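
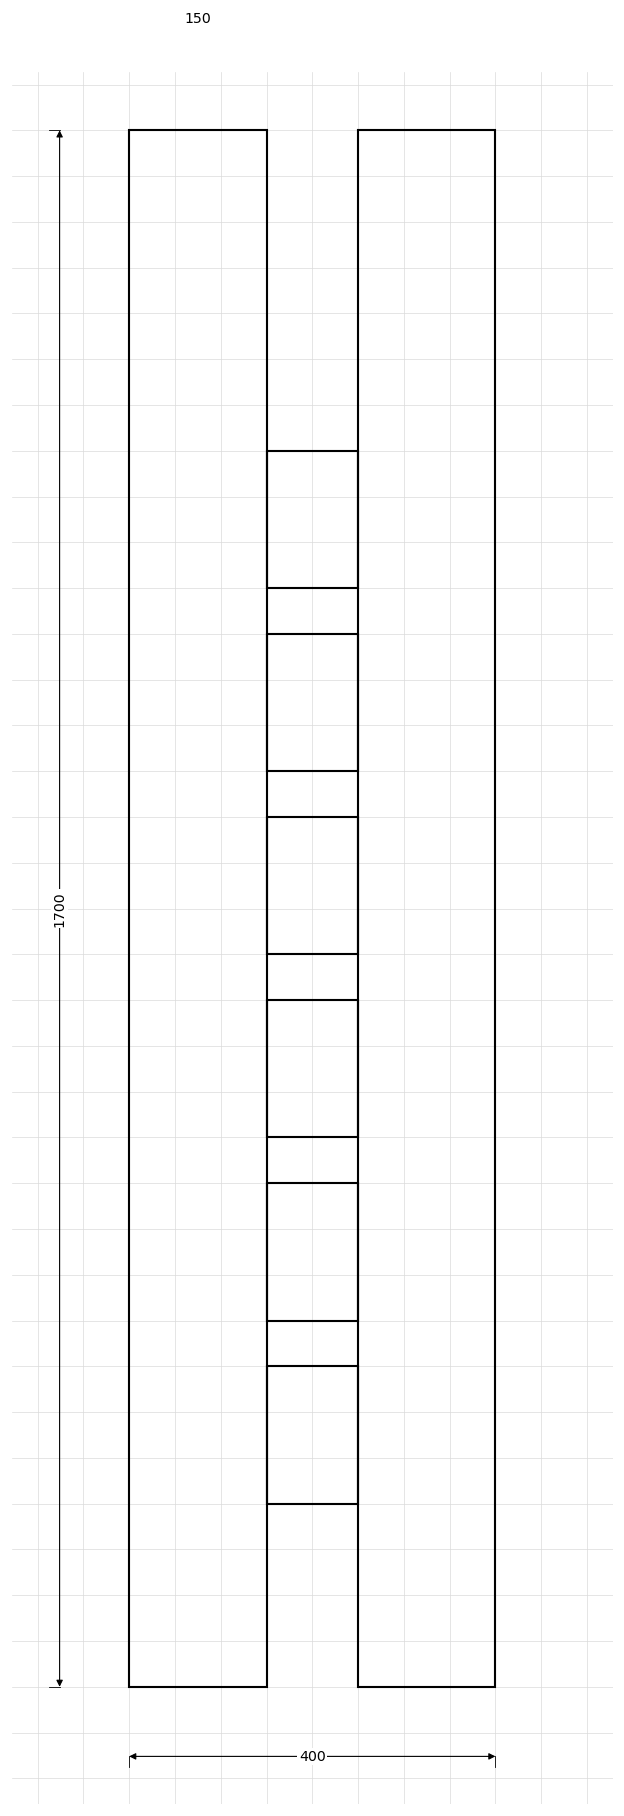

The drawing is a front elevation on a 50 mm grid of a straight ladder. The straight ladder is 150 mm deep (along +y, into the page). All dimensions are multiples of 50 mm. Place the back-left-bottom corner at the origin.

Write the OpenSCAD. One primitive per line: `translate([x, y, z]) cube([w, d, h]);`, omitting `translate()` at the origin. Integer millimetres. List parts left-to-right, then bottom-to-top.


cube([150, 150, 1700]);
translate([150, 0, 200]) cube([100, 150, 150]);
translate([150, 0, 400]) cube([100, 150, 150]);
translate([150, 0, 600]) cube([100, 150, 150]);
translate([150, 0, 800]) cube([100, 150, 150]);
translate([150, 0, 1000]) cube([100, 150, 150]);
translate([150, 0, 1200]) cube([100, 150, 150]);
translate([250, 0, 0]) cube([150, 150, 1700]);


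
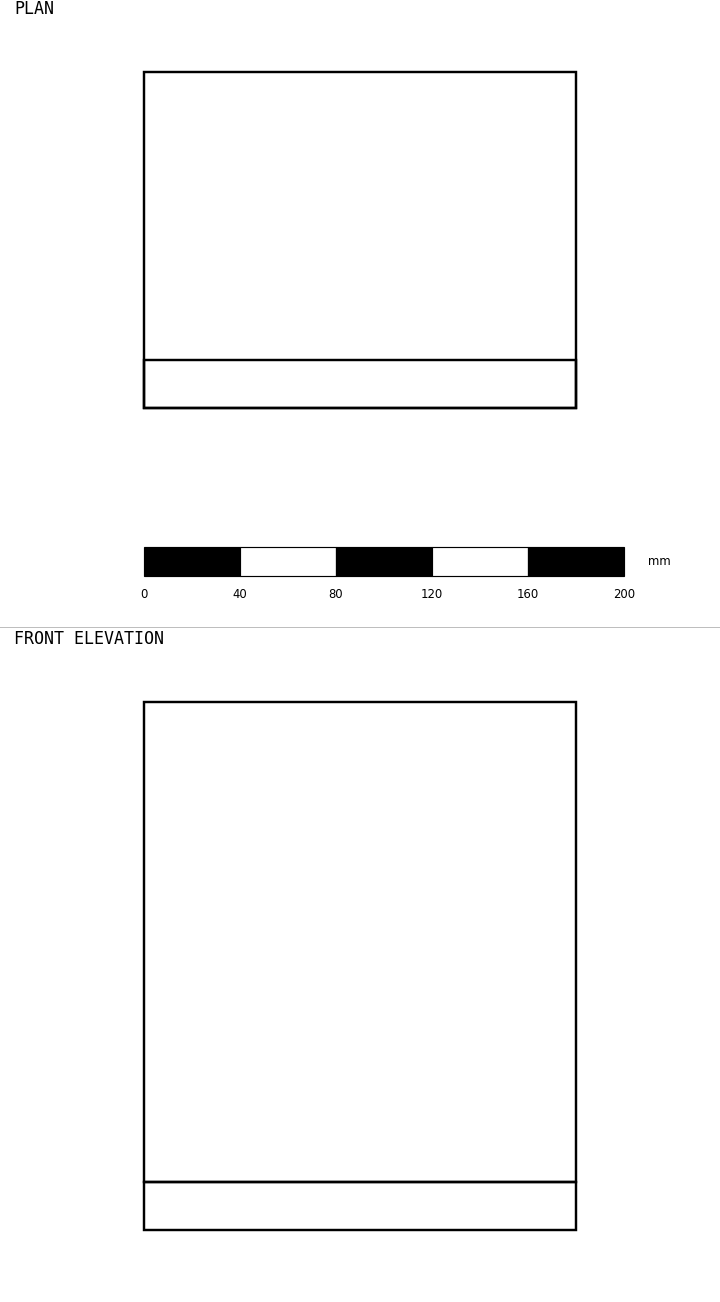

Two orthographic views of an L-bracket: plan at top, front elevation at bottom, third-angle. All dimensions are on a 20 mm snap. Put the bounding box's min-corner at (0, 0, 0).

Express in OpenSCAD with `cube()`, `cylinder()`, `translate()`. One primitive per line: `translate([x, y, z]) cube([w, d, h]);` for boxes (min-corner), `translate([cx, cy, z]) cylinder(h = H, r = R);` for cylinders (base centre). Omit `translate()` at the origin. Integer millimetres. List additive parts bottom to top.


cube([180, 140, 20]);
translate([0, 0, 20]) cube([180, 20, 200]);


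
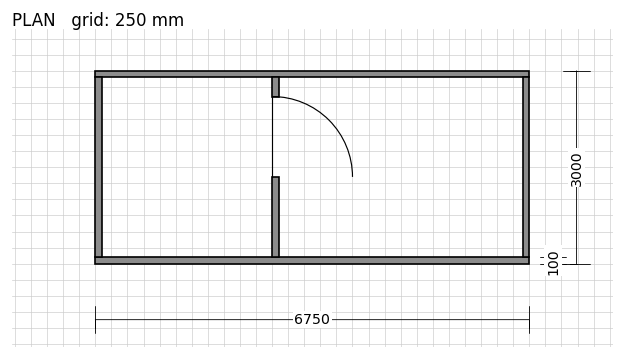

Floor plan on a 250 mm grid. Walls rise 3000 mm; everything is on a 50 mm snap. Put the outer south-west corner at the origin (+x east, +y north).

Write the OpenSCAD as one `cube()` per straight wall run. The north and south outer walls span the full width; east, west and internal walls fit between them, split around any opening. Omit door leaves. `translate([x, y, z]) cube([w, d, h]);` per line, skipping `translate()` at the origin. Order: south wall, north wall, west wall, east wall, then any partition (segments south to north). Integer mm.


cube([6750, 100, 3000]);
translate([0, 2900, 0]) cube([6750, 100, 3000]);
translate([0, 100, 0]) cube([100, 2800, 3000]);
translate([6650, 100, 0]) cube([100, 2800, 3000]);
translate([2750, 100, 0]) cube([100, 1250, 3000]);
translate([2750, 2600, 0]) cube([100, 300, 3000]);


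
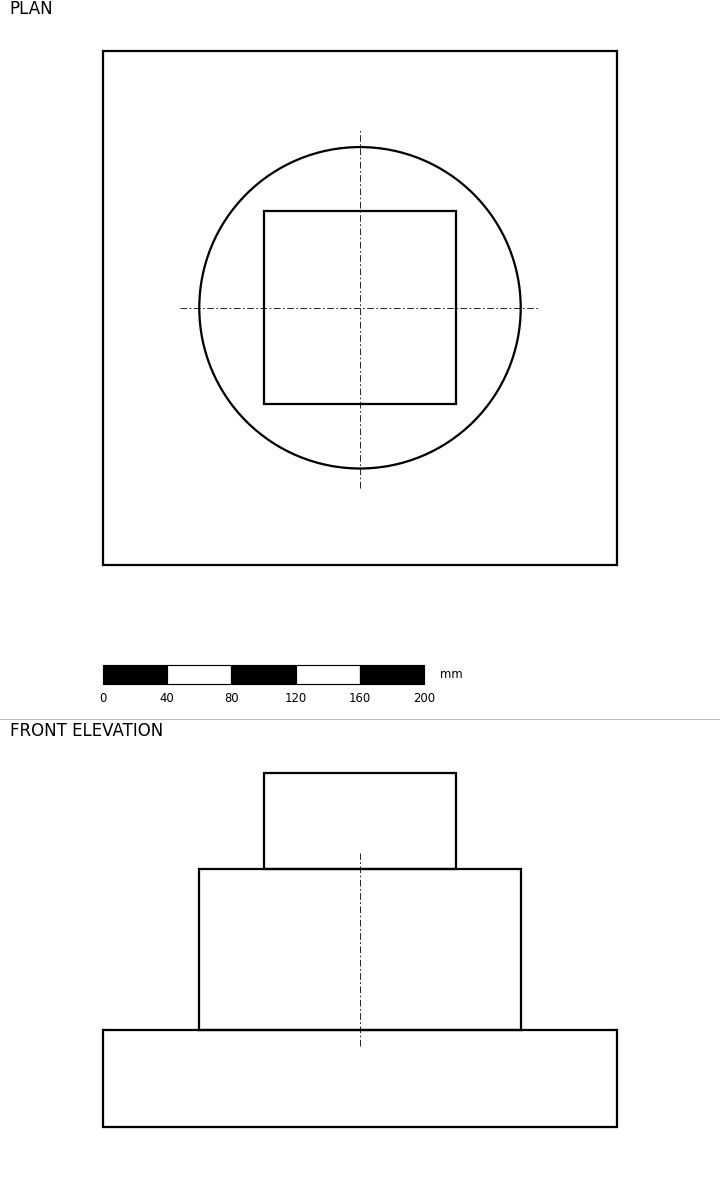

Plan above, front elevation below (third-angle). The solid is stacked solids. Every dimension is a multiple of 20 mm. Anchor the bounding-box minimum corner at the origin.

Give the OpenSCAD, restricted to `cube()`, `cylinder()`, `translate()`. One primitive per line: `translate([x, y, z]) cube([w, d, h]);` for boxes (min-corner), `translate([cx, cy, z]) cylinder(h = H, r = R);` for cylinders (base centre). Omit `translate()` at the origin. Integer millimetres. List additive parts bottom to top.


cube([320, 320, 60]);
translate([160, 160, 60]) cylinder(h = 100, r = 100);
translate([100, 100, 160]) cube([120, 120, 60]);


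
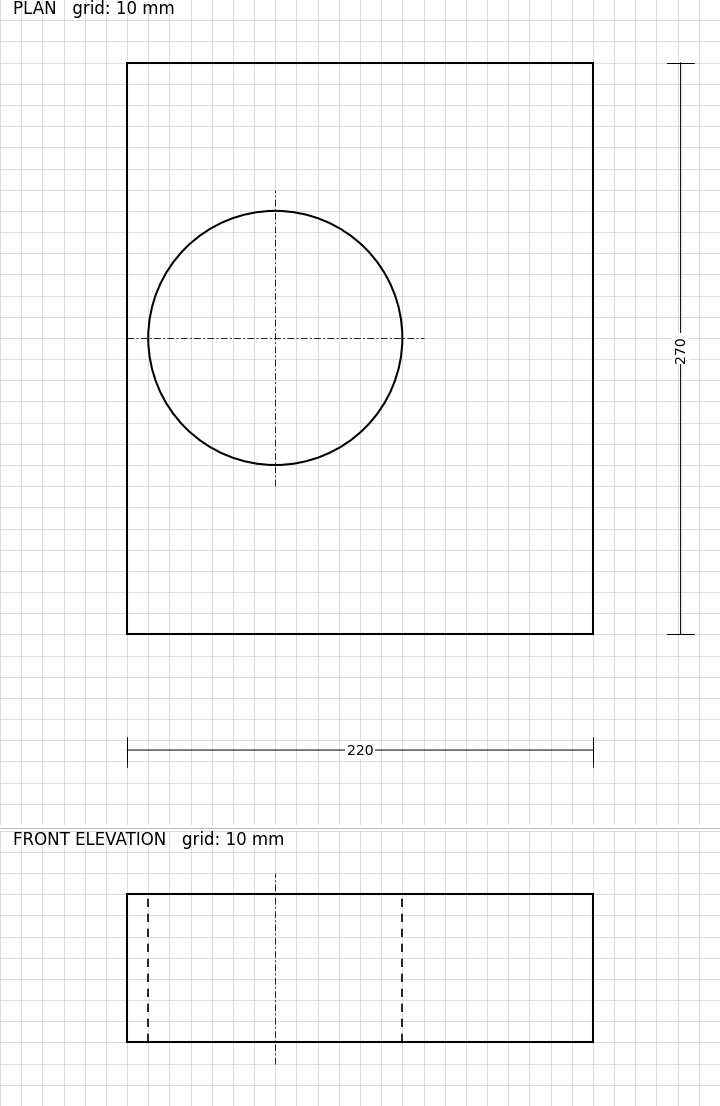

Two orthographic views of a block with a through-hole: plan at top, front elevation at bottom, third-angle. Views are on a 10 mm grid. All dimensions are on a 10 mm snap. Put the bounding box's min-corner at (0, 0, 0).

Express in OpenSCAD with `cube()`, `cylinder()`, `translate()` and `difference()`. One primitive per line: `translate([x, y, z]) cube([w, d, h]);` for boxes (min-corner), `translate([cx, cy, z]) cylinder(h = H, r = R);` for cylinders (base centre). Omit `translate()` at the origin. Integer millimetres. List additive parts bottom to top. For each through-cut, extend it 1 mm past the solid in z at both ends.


difference() {
  cube([220, 270, 70]);
  translate([70, 140, -1]) cylinder(h = 72, r = 60);
}


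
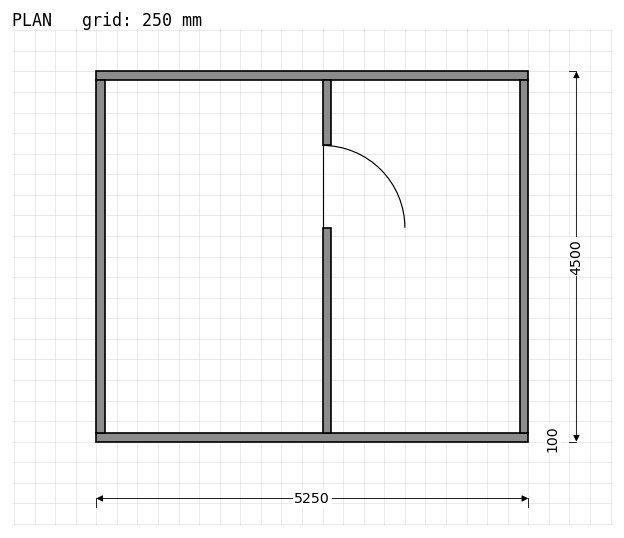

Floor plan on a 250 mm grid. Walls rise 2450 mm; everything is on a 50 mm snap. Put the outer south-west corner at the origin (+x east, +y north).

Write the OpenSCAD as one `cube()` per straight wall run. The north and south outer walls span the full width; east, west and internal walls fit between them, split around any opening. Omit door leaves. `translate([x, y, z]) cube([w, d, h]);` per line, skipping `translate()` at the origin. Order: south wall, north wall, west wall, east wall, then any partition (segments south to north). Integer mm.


cube([5250, 100, 2450]);
translate([0, 4400, 0]) cube([5250, 100, 2450]);
translate([0, 100, 0]) cube([100, 4300, 2450]);
translate([5150, 100, 0]) cube([100, 4300, 2450]);
translate([2750, 100, 0]) cube([100, 2500, 2450]);
translate([2750, 3600, 0]) cube([100, 800, 2450]);


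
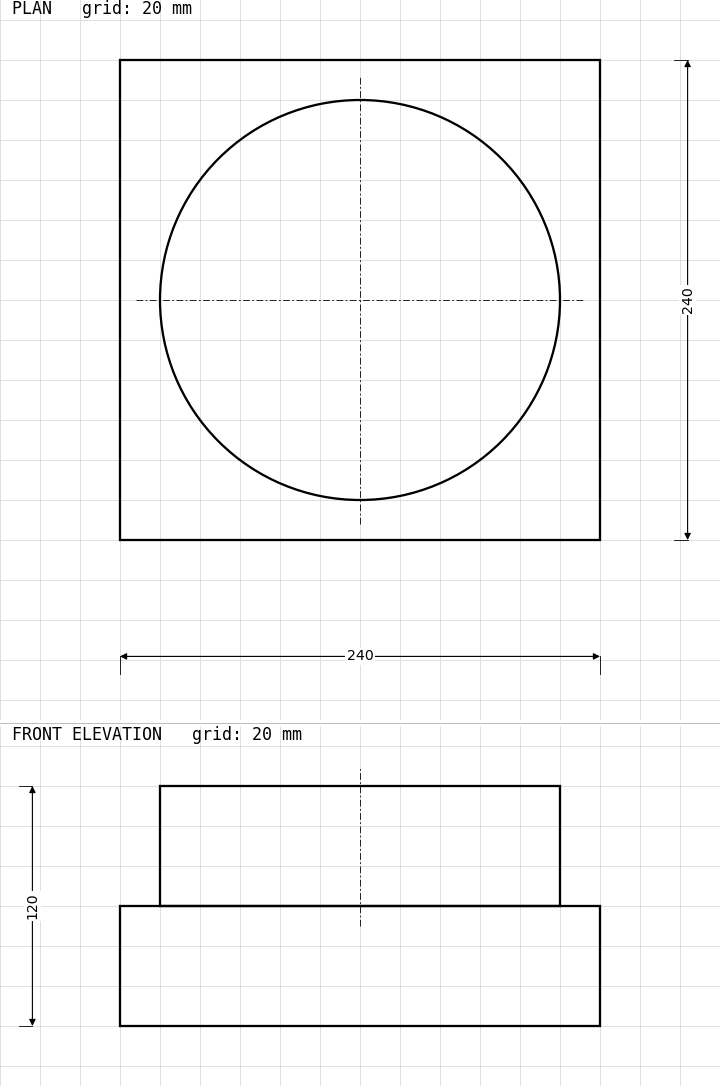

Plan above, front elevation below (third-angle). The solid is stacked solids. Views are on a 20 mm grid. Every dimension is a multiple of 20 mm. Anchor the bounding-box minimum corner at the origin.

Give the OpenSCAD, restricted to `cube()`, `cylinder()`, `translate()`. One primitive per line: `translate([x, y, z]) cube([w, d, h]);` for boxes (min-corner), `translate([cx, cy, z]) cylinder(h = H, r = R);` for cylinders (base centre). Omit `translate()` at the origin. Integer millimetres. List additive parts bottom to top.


cube([240, 240, 60]);
translate([120, 120, 60]) cylinder(h = 60, r = 100);


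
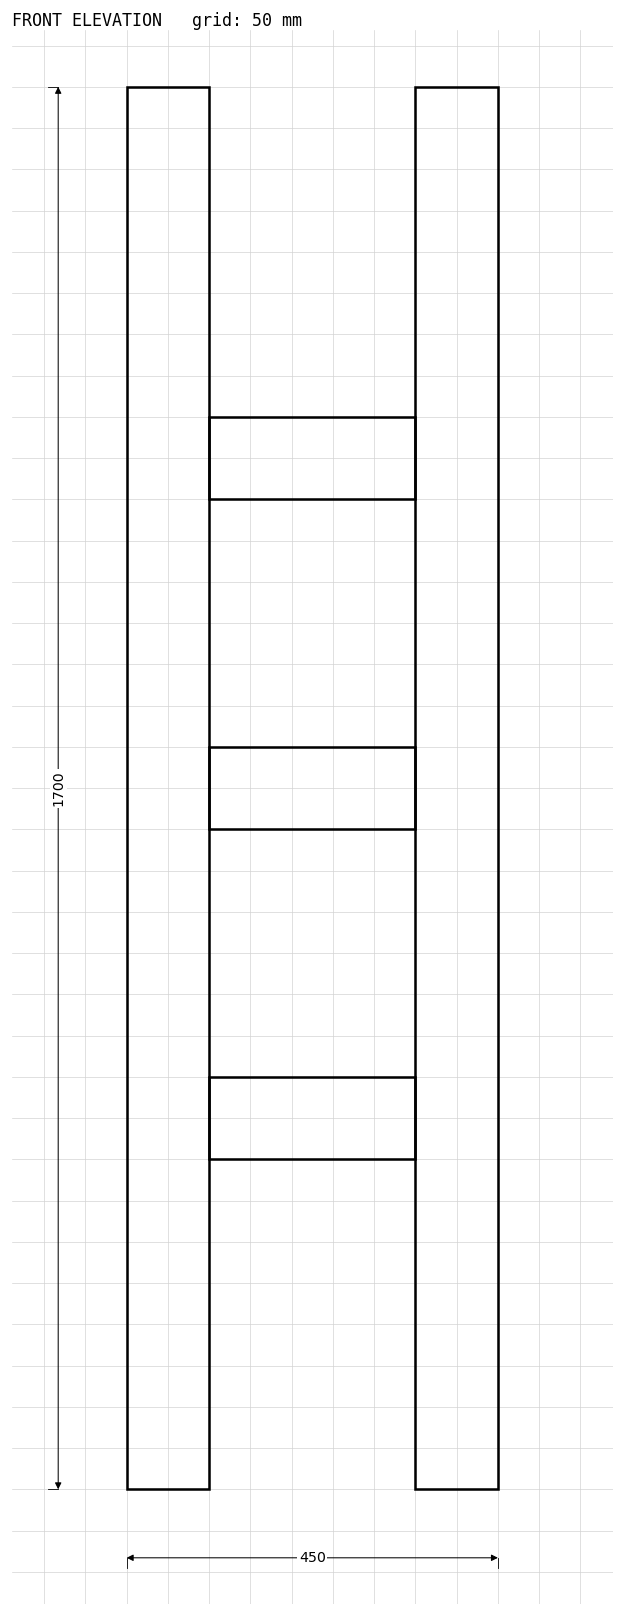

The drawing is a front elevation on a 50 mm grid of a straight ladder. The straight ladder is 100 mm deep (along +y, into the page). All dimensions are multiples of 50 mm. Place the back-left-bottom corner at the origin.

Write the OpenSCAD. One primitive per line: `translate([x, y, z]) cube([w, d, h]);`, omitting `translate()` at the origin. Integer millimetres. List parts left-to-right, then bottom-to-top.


cube([100, 100, 1700]);
translate([100, 0, 400]) cube([250, 100, 100]);
translate([100, 0, 800]) cube([250, 100, 100]);
translate([100, 0, 1200]) cube([250, 100, 100]);
translate([350, 0, 0]) cube([100, 100, 1700]);


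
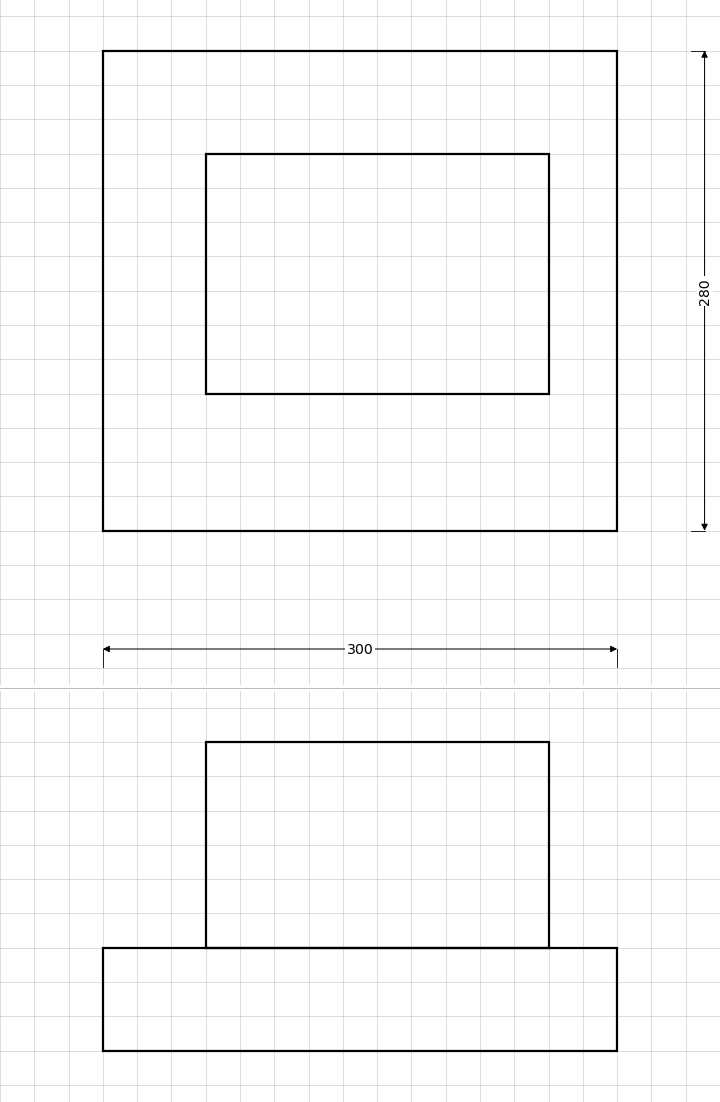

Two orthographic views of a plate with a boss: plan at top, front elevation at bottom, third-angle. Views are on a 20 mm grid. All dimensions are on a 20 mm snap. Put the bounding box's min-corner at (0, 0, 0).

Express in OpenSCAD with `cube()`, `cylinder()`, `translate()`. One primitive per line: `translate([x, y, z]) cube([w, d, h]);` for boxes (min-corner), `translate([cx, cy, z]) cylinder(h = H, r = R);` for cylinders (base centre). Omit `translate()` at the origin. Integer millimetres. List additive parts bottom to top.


cube([300, 280, 60]);
translate([60, 80, 60]) cube([200, 140, 120]);


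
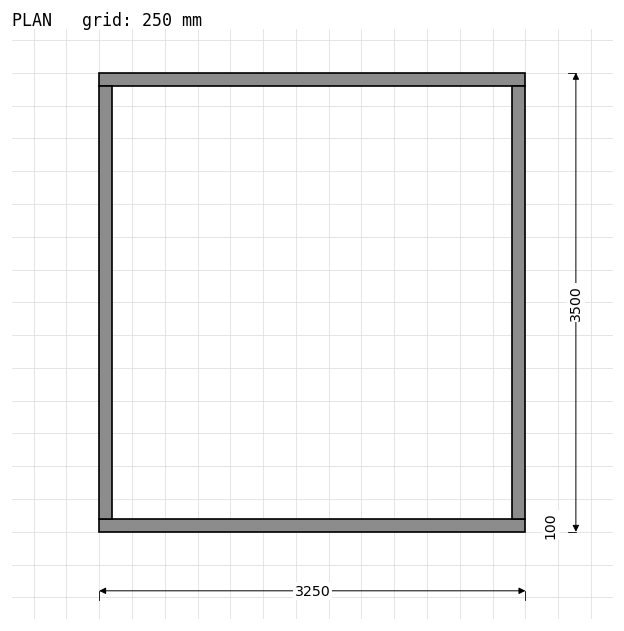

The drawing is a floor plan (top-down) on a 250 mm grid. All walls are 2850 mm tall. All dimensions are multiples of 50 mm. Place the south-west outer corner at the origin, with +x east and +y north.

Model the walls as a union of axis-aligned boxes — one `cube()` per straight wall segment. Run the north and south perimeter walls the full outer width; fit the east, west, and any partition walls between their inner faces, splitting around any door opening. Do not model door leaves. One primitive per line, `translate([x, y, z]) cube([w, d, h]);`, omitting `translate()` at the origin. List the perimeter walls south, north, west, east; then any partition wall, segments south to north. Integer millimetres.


cube([3250, 100, 2850]);
translate([0, 3400, 0]) cube([3250, 100, 2850]);
translate([0, 100, 0]) cube([100, 3300, 2850]);
translate([3150, 100, 0]) cube([100, 3300, 2850]);


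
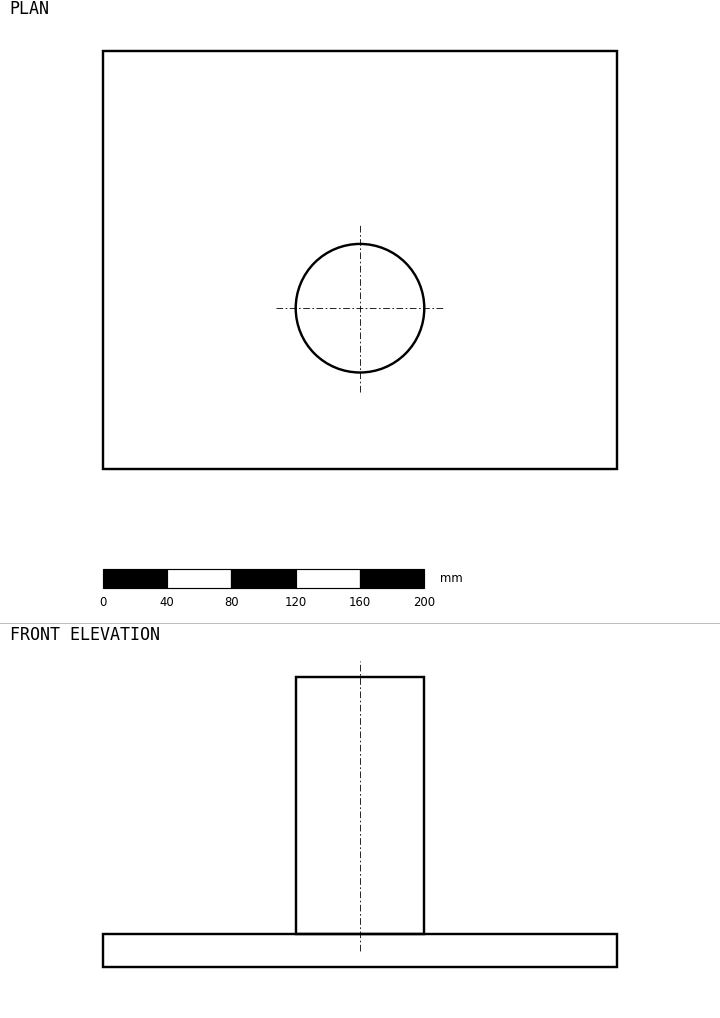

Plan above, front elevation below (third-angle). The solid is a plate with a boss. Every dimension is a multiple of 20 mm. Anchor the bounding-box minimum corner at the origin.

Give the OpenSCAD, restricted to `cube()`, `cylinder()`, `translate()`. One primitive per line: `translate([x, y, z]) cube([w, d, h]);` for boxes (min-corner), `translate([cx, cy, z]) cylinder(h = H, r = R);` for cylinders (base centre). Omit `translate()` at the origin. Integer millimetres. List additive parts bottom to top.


cube([320, 260, 20]);
translate([160, 100, 20]) cylinder(h = 160, r = 40);


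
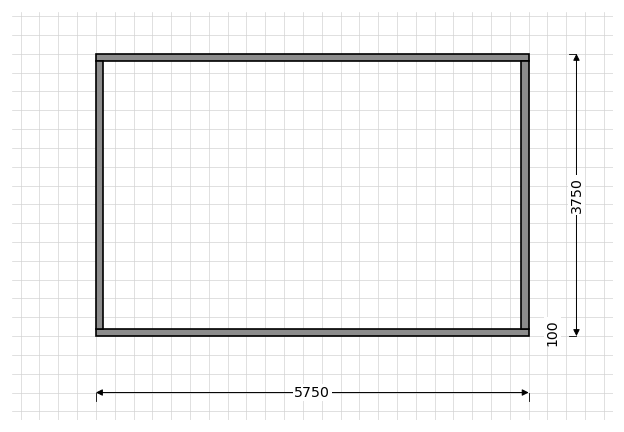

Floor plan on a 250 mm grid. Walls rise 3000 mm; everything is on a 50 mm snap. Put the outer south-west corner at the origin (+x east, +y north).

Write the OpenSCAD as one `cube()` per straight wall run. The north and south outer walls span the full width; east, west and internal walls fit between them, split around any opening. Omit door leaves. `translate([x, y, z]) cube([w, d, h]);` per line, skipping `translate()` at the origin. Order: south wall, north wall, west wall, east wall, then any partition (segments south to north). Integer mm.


cube([5750, 100, 3000]);
translate([0, 3650, 0]) cube([5750, 100, 3000]);
translate([0, 100, 0]) cube([100, 3550, 3000]);
translate([5650, 100, 0]) cube([100, 3550, 3000]);


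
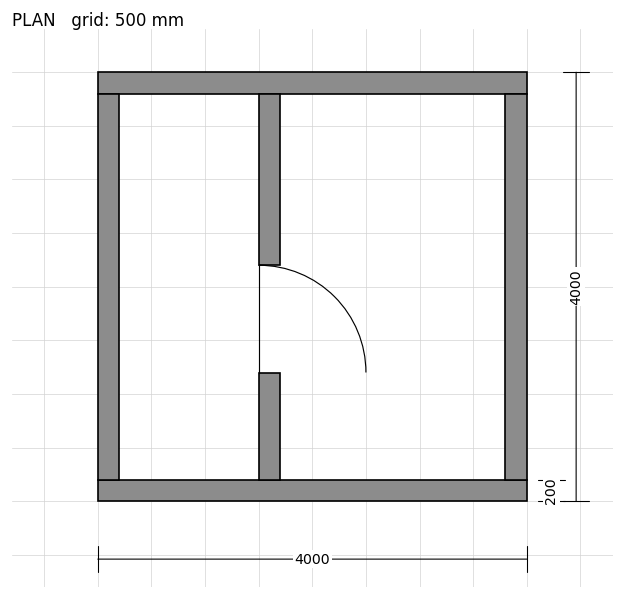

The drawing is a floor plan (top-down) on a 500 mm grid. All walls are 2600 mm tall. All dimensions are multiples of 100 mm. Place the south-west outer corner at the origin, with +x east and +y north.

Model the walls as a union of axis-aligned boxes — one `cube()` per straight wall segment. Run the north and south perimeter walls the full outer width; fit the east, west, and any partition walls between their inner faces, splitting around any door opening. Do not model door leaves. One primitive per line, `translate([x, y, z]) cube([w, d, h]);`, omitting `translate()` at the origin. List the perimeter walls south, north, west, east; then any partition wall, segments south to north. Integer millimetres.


cube([4000, 200, 2600]);
translate([0, 3800, 0]) cube([4000, 200, 2600]);
translate([0, 200, 0]) cube([200, 3600, 2600]);
translate([3800, 200, 0]) cube([200, 3600, 2600]);
translate([1500, 200, 0]) cube([200, 1000, 2600]);
translate([1500, 2200, 0]) cube([200, 1600, 2600]);


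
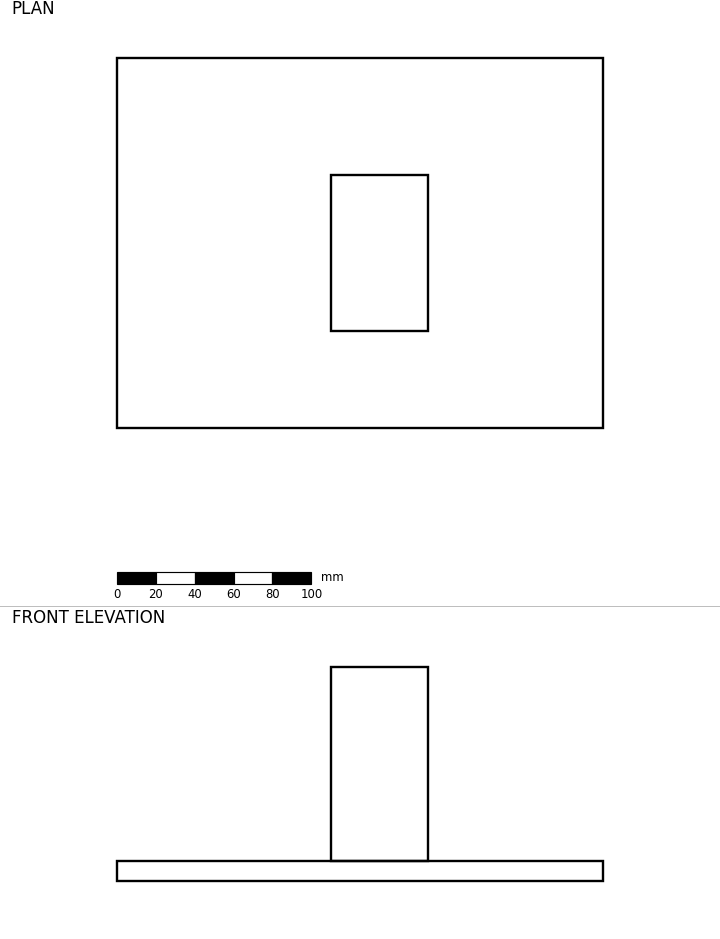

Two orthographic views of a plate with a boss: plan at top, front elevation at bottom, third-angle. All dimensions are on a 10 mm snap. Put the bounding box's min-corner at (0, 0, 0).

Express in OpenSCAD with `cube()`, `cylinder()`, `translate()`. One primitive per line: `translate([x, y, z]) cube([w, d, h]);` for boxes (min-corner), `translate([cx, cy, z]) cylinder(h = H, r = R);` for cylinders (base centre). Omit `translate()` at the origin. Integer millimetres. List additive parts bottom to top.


cube([250, 190, 10]);
translate([110, 50, 10]) cube([50, 80, 100]);


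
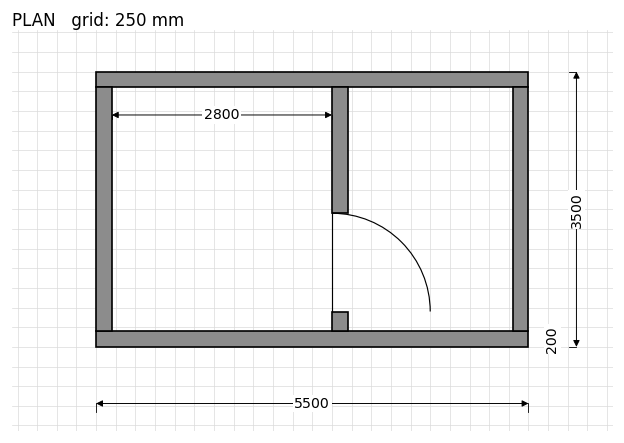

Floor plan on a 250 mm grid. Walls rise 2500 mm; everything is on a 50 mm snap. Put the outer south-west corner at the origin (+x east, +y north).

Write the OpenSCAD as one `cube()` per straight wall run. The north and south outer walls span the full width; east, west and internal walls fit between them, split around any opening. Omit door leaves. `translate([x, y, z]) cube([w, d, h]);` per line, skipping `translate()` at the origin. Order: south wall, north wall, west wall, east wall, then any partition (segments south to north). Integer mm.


cube([5500, 200, 2500]);
translate([0, 3300, 0]) cube([5500, 200, 2500]);
translate([0, 200, 0]) cube([200, 3100, 2500]);
translate([5300, 200, 0]) cube([200, 3100, 2500]);
translate([3000, 200, 0]) cube([200, 250, 2500]);
translate([3000, 1700, 0]) cube([200, 1600, 2500]);


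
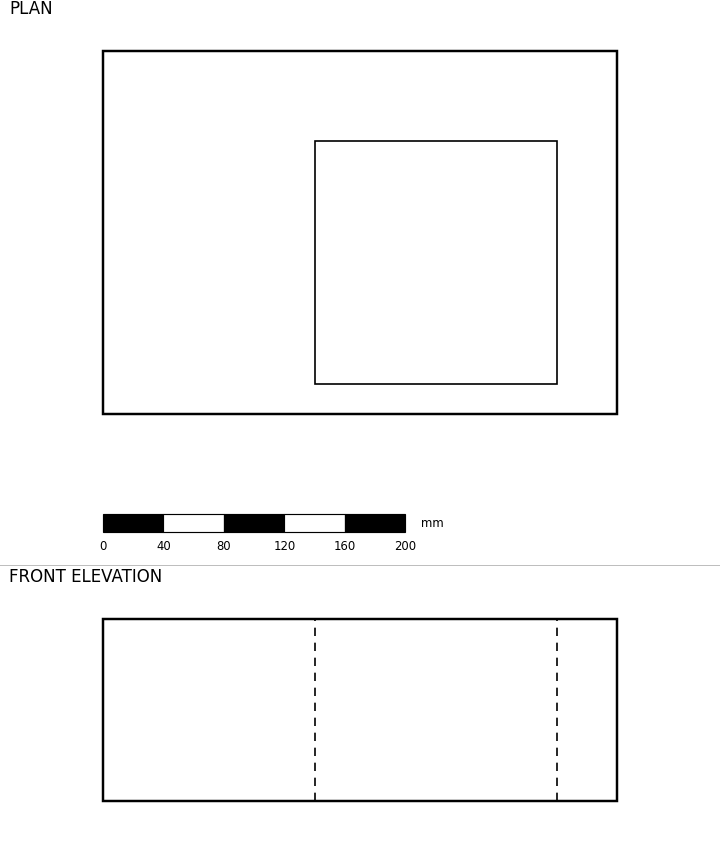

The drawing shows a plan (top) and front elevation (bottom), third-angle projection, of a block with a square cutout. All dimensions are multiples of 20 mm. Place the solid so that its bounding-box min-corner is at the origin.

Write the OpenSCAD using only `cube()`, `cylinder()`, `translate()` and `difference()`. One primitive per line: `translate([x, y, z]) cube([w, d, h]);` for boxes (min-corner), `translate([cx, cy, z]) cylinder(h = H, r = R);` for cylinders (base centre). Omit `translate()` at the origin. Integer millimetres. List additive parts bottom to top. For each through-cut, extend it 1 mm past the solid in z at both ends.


difference() {
  cube([340, 240, 120]);
  translate([140, 20, -1]) cube([160, 160, 122]);
}


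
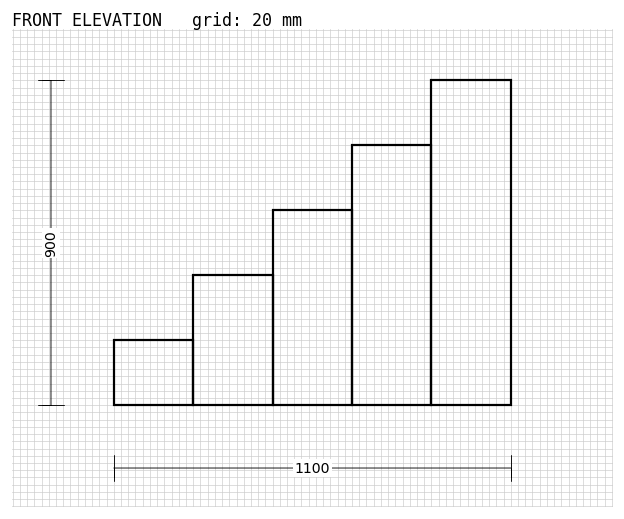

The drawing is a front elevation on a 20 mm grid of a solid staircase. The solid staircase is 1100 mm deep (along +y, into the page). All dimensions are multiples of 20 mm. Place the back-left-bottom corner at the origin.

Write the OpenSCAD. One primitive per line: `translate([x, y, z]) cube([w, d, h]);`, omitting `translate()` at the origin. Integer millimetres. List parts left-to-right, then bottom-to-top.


cube([220, 1100, 180]);
translate([220, 0, 0]) cube([220, 1100, 360]);
translate([440, 0, 0]) cube([220, 1100, 540]);
translate([660, 0, 0]) cube([220, 1100, 720]);
translate([880, 0, 0]) cube([220, 1100, 900]);


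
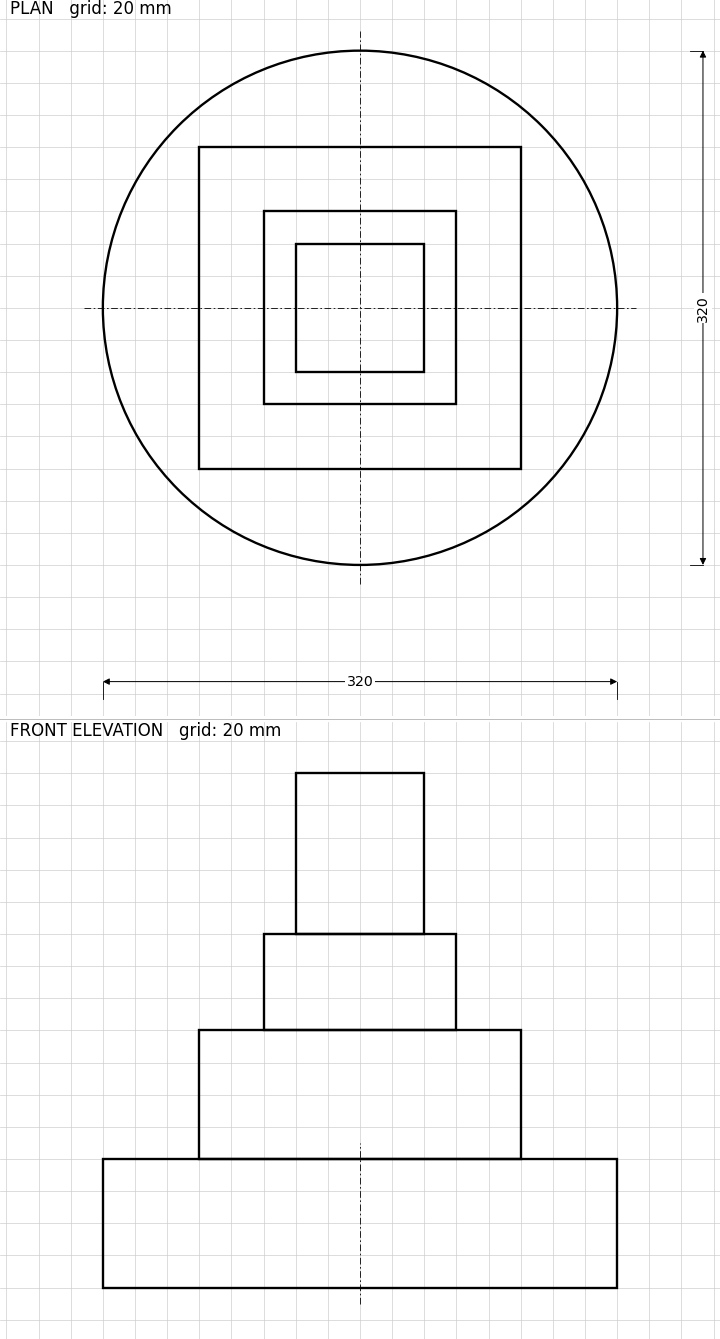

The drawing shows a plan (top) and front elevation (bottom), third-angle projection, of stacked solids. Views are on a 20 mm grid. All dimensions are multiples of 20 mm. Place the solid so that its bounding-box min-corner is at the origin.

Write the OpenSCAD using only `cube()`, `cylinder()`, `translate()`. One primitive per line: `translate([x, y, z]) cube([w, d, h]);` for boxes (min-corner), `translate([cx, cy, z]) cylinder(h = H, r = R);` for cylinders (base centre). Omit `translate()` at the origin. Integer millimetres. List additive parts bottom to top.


translate([160, 160, 0]) cylinder(h = 80, r = 160);
translate([60, 60, 80]) cube([200, 200, 80]);
translate([100, 100, 160]) cube([120, 120, 60]);
translate([120, 120, 220]) cube([80, 80, 100]);


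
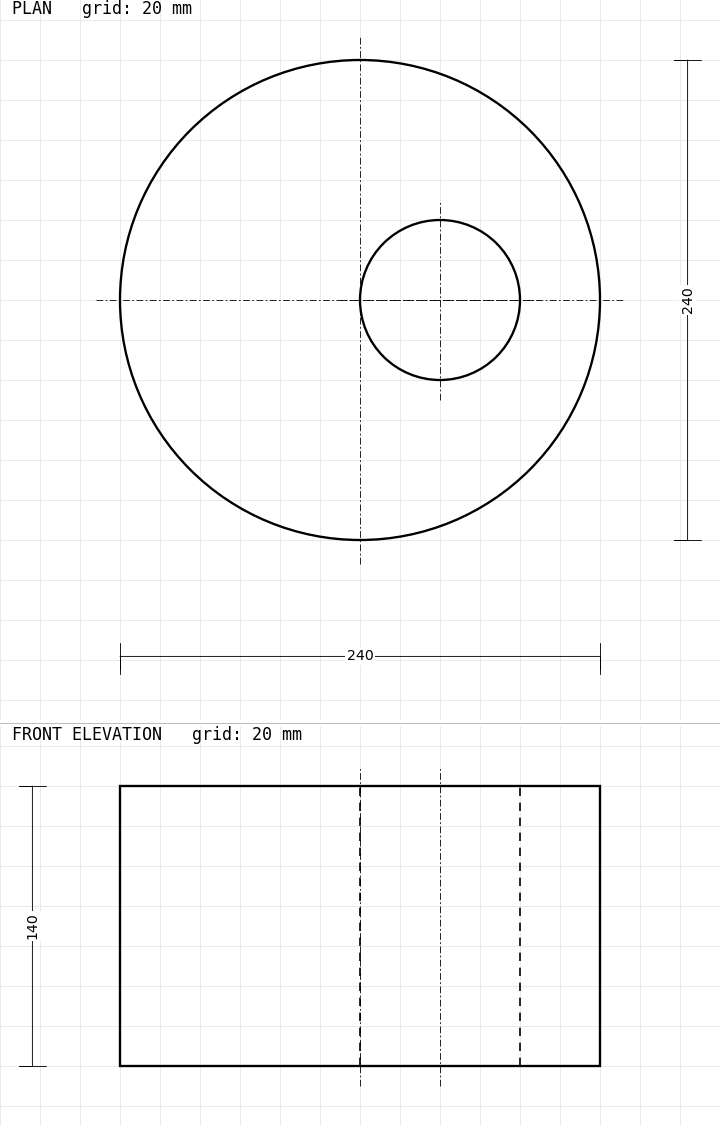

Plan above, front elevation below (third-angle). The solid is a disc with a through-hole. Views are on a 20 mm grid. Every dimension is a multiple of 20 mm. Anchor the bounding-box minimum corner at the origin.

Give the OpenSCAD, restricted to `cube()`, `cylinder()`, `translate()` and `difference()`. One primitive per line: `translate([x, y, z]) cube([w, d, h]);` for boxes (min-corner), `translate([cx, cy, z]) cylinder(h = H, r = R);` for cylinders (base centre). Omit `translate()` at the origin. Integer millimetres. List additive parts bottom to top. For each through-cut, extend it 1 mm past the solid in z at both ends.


difference() {
  translate([120, 120, 0]) cylinder(h = 140, r = 120);
  translate([160, 120, -1]) cylinder(h = 142, r = 40);
}


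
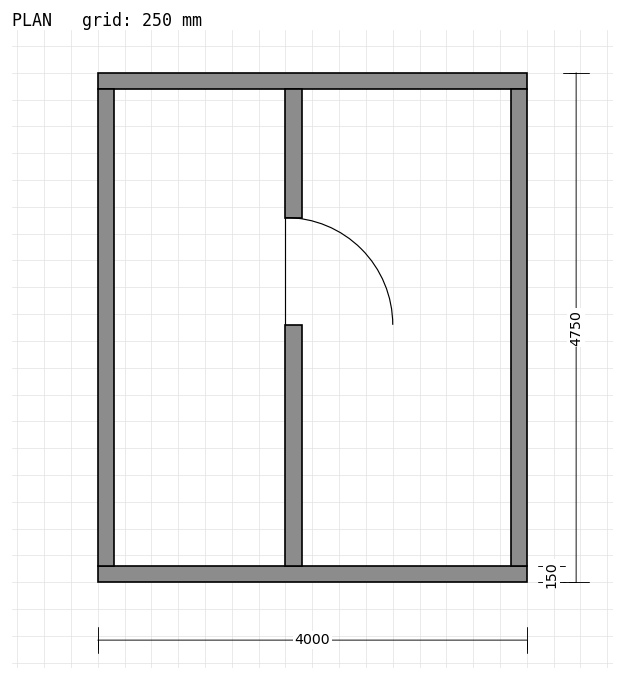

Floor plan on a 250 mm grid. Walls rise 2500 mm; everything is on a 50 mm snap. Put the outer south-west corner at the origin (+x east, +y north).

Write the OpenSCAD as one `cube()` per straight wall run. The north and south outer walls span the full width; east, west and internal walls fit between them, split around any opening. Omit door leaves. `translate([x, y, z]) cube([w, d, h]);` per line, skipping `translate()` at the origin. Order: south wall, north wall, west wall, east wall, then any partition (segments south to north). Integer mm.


cube([4000, 150, 2500]);
translate([0, 4600, 0]) cube([4000, 150, 2500]);
translate([0, 150, 0]) cube([150, 4450, 2500]);
translate([3850, 150, 0]) cube([150, 4450, 2500]);
translate([1750, 150, 0]) cube([150, 2250, 2500]);
translate([1750, 3400, 0]) cube([150, 1200, 2500]);


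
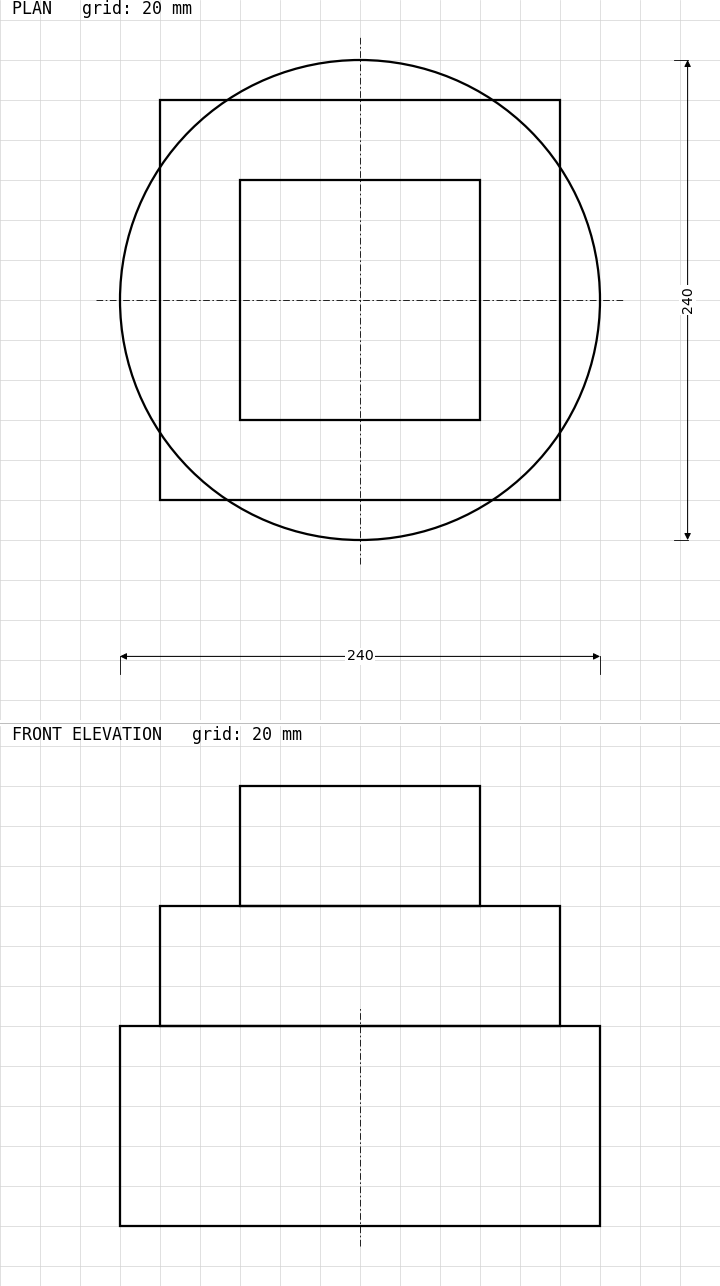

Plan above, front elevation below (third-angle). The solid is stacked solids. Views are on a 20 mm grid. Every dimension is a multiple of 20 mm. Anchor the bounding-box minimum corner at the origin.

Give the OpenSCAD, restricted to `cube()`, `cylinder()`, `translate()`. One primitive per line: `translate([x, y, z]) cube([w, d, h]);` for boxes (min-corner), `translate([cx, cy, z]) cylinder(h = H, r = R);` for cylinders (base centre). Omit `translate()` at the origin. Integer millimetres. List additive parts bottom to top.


translate([120, 120, 0]) cylinder(h = 100, r = 120);
translate([20, 20, 100]) cube([200, 200, 60]);
translate([60, 60, 160]) cube([120, 120, 60]);


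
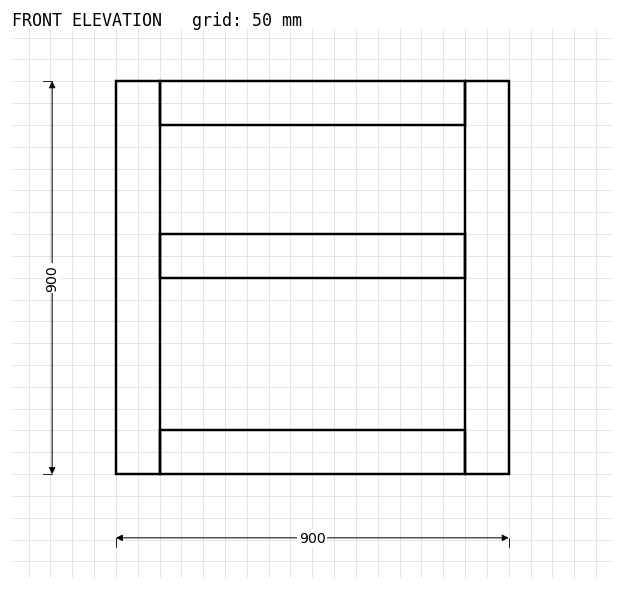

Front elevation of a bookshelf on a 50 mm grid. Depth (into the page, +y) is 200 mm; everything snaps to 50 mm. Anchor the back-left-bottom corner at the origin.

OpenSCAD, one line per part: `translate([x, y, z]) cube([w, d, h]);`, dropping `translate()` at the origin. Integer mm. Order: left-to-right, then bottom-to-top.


cube([100, 200, 900]);
translate([100, 0, 0]) cube([700, 200, 100]);
translate([100, 0, 450]) cube([700, 200, 100]);
translate([100, 0, 800]) cube([700, 200, 100]);
translate([800, 0, 0]) cube([100, 200, 900]);


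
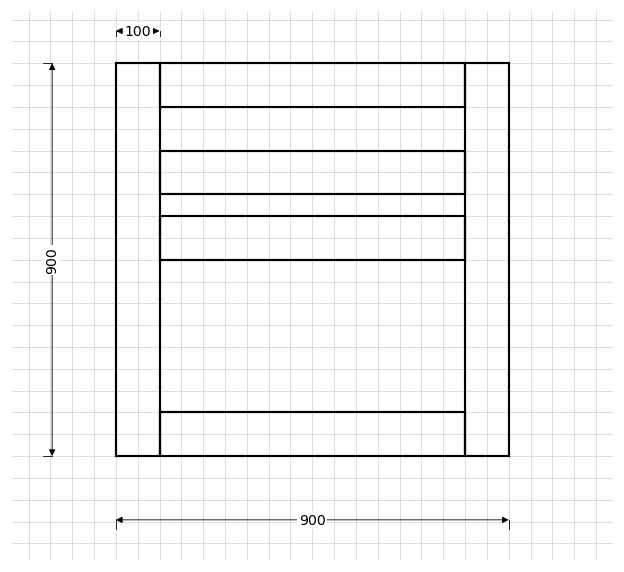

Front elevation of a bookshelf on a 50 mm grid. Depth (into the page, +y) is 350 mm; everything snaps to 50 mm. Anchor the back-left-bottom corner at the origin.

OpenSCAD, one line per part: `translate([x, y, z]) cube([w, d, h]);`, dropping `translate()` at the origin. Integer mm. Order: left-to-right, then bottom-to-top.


cube([100, 350, 900]);
translate([100, 0, 0]) cube([700, 350, 100]);
translate([100, 0, 450]) cube([700, 350, 100]);
translate([100, 0, 600]) cube([700, 350, 100]);
translate([100, 0, 800]) cube([700, 350, 100]);
translate([800, 0, 0]) cube([100, 350, 900]);


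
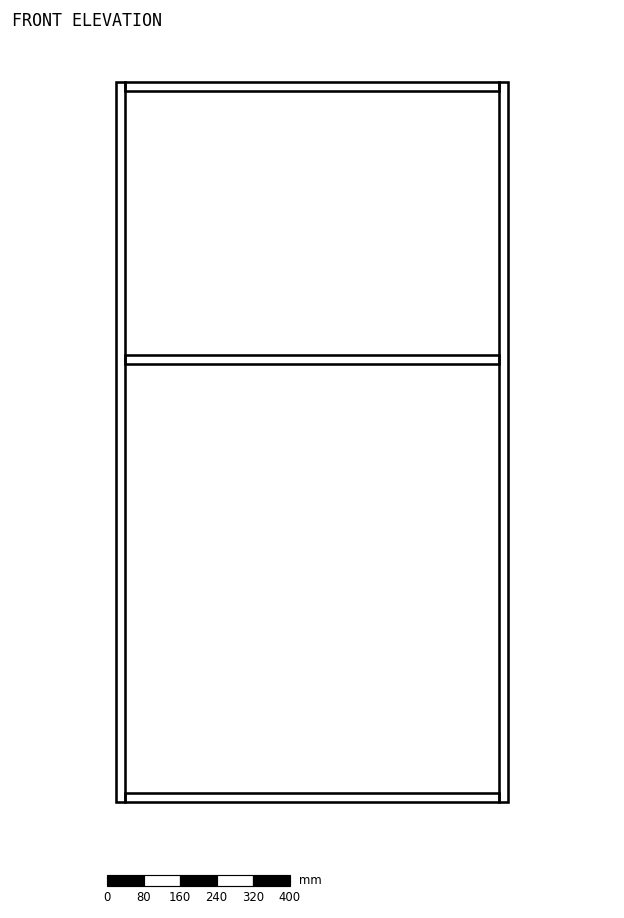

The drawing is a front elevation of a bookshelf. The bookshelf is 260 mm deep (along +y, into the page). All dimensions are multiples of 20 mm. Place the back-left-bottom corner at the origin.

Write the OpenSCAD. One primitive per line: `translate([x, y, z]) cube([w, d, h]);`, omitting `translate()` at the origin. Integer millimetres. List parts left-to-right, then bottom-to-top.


cube([20, 260, 1580]);
translate([20, 0, 0]) cube([820, 260, 20]);
translate([20, 0, 960]) cube([820, 260, 20]);
translate([20, 0, 1560]) cube([820, 260, 20]);
translate([840, 0, 0]) cube([20, 260, 1580]);


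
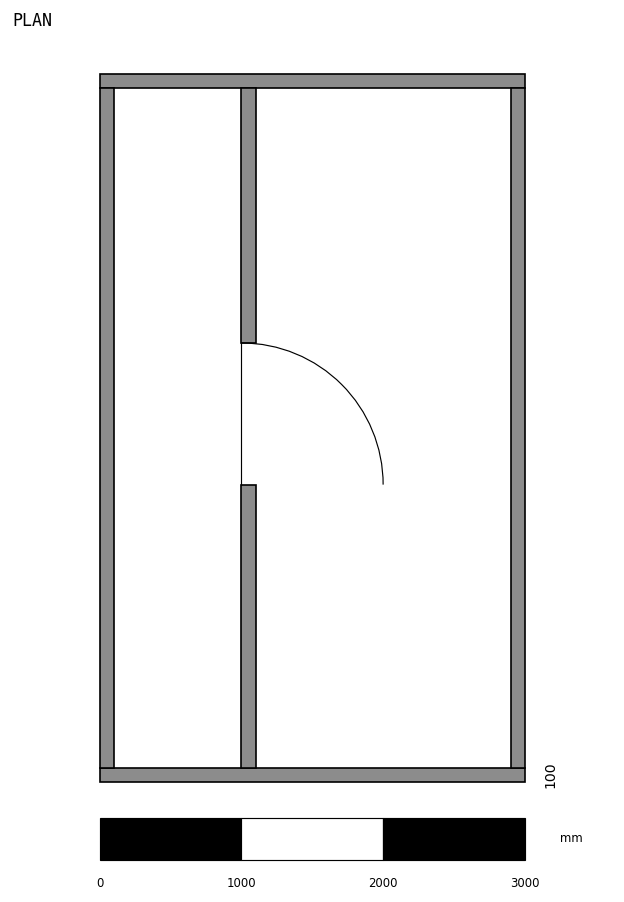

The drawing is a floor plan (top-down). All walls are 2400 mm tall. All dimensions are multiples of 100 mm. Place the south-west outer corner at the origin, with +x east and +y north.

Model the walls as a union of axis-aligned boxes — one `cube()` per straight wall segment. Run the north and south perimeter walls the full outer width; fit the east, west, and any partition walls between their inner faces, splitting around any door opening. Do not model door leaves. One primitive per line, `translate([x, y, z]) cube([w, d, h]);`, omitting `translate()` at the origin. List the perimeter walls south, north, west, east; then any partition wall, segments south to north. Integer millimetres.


cube([3000, 100, 2400]);
translate([0, 4900, 0]) cube([3000, 100, 2400]);
translate([0, 100, 0]) cube([100, 4800, 2400]);
translate([2900, 100, 0]) cube([100, 4800, 2400]);
translate([1000, 100, 0]) cube([100, 2000, 2400]);
translate([1000, 3100, 0]) cube([100, 1800, 2400]);


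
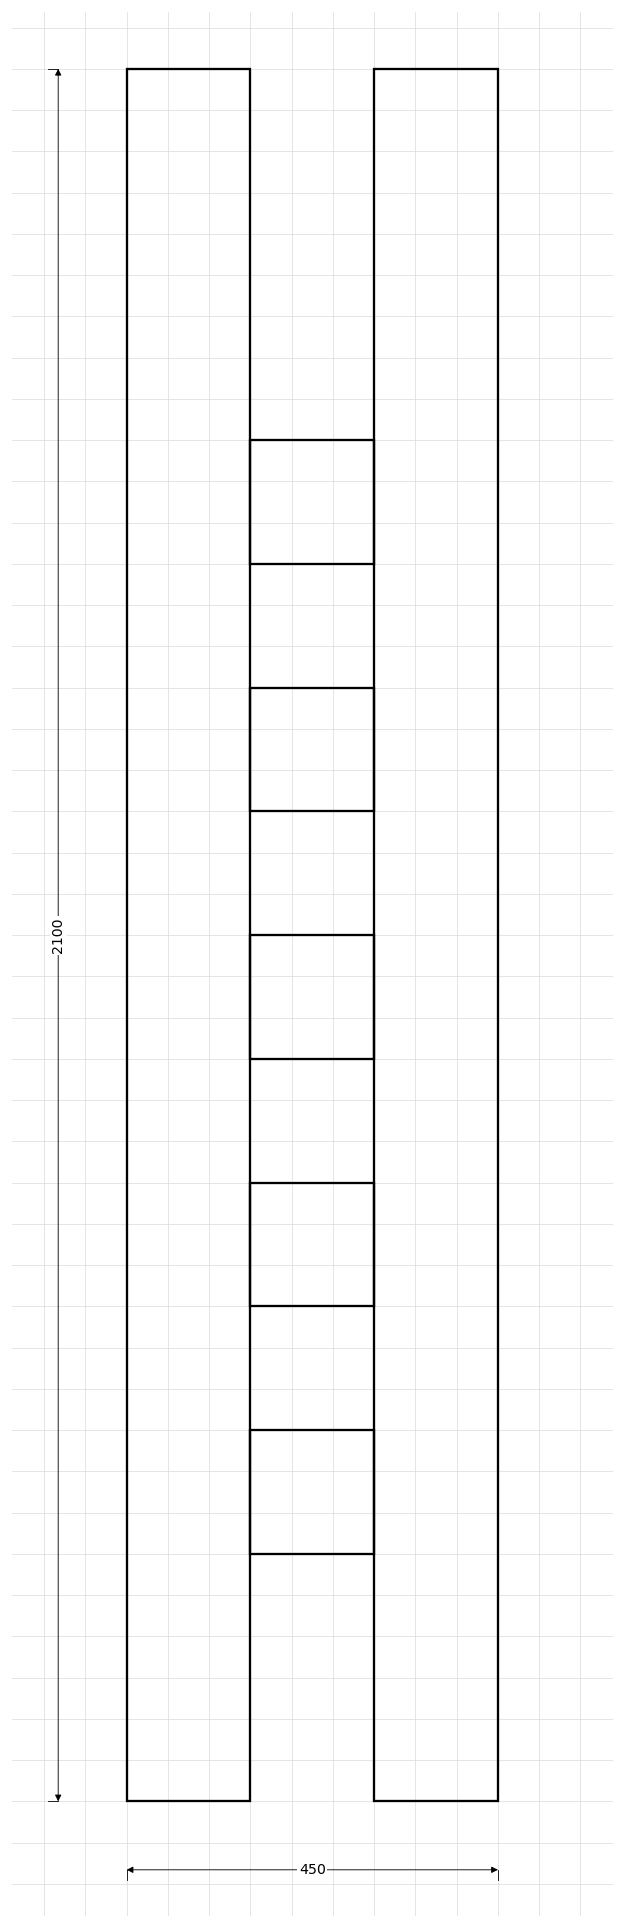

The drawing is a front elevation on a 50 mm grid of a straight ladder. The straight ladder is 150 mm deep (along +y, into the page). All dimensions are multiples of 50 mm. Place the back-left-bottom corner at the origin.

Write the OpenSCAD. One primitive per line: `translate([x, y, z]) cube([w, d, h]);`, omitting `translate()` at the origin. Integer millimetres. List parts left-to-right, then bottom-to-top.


cube([150, 150, 2100]);
translate([150, 0, 300]) cube([150, 150, 150]);
translate([150, 0, 600]) cube([150, 150, 150]);
translate([150, 0, 900]) cube([150, 150, 150]);
translate([150, 0, 1200]) cube([150, 150, 150]);
translate([150, 0, 1500]) cube([150, 150, 150]);
translate([300, 0, 0]) cube([150, 150, 2100]);


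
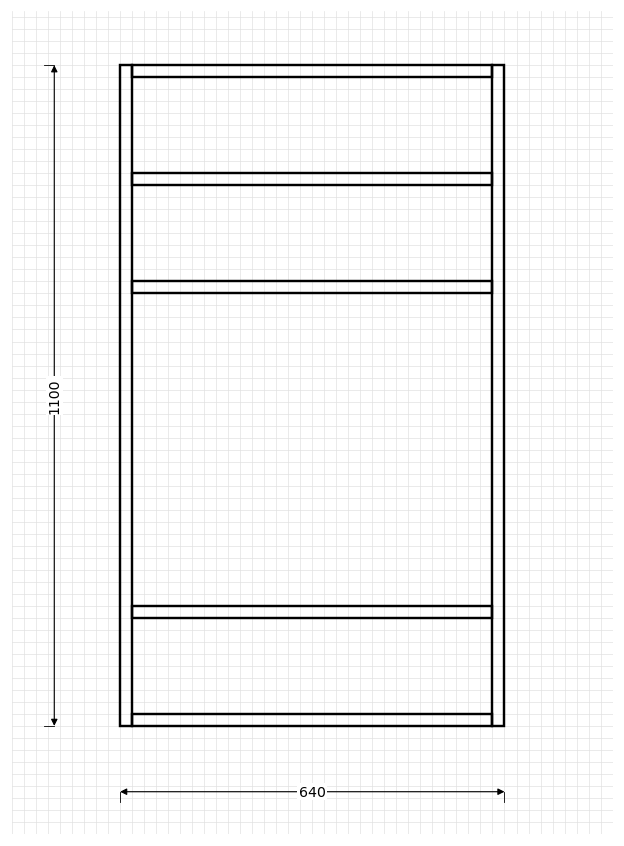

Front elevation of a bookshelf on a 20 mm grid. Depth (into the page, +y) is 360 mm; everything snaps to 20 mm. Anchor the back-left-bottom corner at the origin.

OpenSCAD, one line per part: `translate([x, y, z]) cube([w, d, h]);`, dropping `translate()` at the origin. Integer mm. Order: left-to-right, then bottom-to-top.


cube([20, 360, 1100]);
translate([20, 0, 0]) cube([600, 360, 20]);
translate([20, 0, 180]) cube([600, 360, 20]);
translate([20, 0, 720]) cube([600, 360, 20]);
translate([20, 0, 900]) cube([600, 360, 20]);
translate([20, 0, 1080]) cube([600, 360, 20]);
translate([620, 0, 0]) cube([20, 360, 1100]);


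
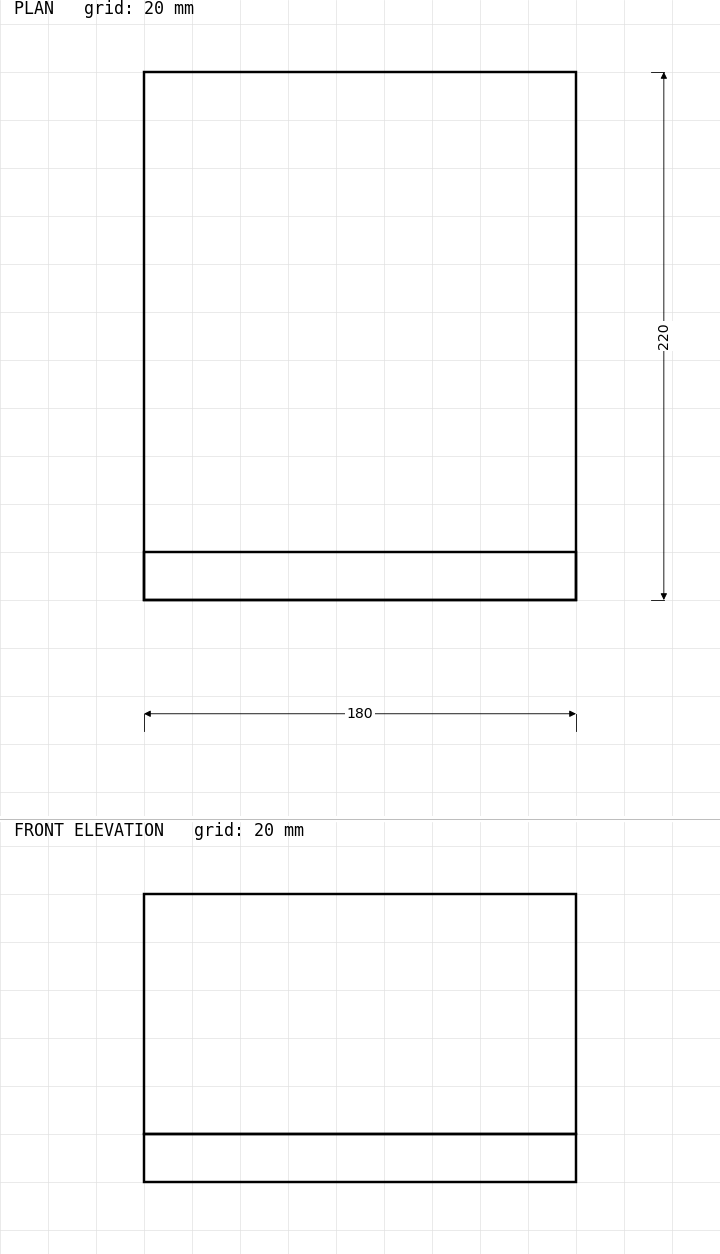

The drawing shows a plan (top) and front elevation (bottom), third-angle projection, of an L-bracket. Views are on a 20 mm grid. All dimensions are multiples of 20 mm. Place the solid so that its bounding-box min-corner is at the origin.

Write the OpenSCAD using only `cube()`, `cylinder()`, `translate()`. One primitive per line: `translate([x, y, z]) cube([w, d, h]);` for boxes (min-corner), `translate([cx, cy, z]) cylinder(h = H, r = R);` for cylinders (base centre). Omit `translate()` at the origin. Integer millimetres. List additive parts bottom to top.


cube([180, 220, 20]);
translate([0, 0, 20]) cube([180, 20, 100]);


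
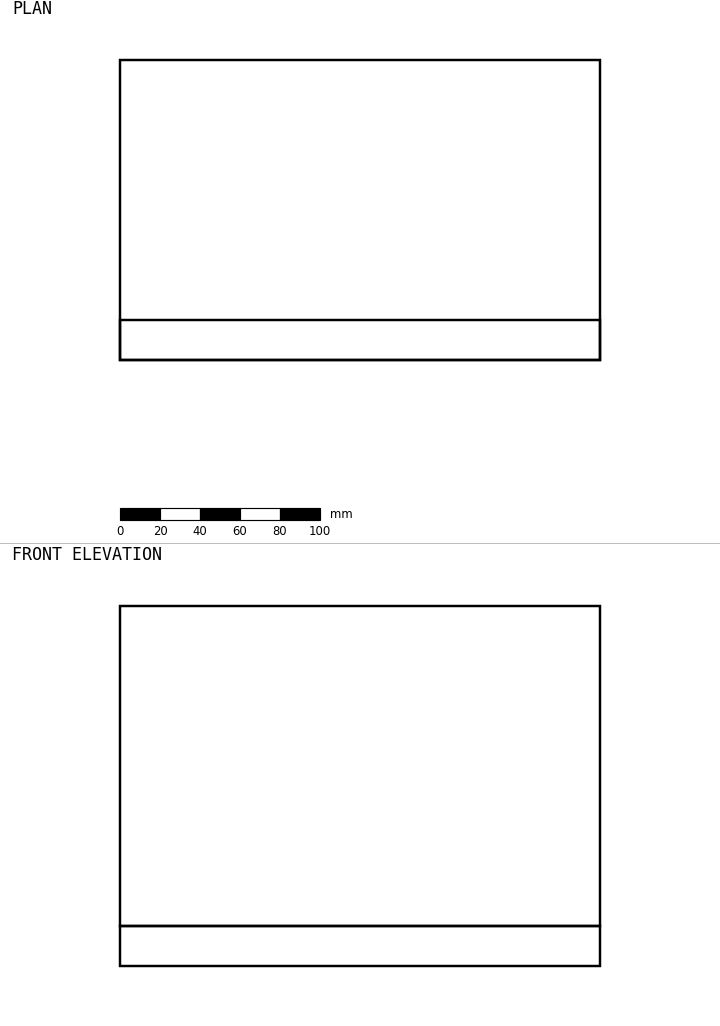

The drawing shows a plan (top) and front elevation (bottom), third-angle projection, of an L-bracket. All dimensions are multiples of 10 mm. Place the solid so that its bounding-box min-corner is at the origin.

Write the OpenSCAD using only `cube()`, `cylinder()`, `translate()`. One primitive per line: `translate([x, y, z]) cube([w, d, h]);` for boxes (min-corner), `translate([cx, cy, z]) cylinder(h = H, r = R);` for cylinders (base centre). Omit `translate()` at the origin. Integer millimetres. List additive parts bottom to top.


cube([240, 150, 20]);
translate([0, 0, 20]) cube([240, 20, 160]);


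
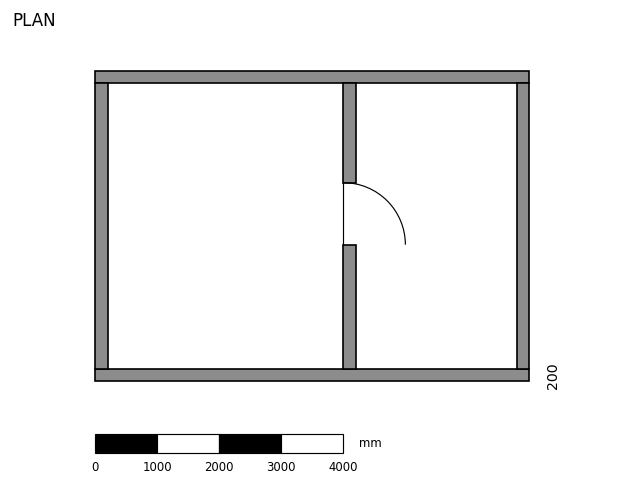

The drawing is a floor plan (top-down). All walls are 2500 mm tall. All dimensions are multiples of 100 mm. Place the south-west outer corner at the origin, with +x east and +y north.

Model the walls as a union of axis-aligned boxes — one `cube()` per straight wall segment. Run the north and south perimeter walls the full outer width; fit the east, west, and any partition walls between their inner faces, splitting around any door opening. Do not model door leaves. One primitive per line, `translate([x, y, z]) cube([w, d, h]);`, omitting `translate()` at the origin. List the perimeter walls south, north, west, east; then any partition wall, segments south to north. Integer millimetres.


cube([7000, 200, 2500]);
translate([0, 4800, 0]) cube([7000, 200, 2500]);
translate([0, 200, 0]) cube([200, 4600, 2500]);
translate([6800, 200, 0]) cube([200, 4600, 2500]);
translate([4000, 200, 0]) cube([200, 2000, 2500]);
translate([4000, 3200, 0]) cube([200, 1600, 2500]);


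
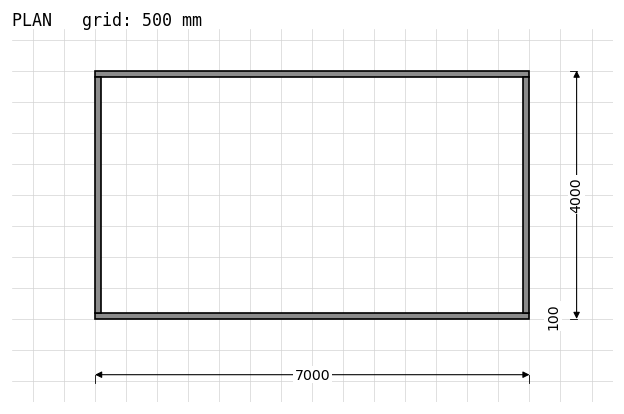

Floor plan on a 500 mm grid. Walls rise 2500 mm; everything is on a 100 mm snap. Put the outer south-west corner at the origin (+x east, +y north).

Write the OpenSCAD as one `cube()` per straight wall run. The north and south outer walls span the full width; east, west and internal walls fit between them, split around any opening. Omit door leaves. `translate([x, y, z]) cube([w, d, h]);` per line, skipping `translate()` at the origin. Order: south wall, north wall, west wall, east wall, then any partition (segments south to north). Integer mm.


cube([7000, 100, 2500]);
translate([0, 3900, 0]) cube([7000, 100, 2500]);
translate([0, 100, 0]) cube([100, 3800, 2500]);
translate([6900, 100, 0]) cube([100, 3800, 2500]);


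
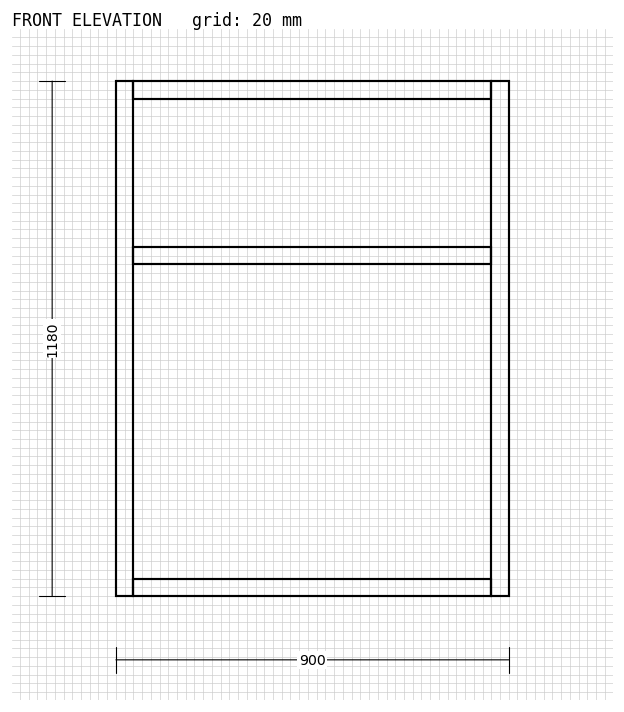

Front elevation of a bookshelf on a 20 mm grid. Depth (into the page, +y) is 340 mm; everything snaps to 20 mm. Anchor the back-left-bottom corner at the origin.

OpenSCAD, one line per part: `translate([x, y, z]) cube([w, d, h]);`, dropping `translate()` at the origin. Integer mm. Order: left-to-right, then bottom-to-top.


cube([40, 340, 1180]);
translate([40, 0, 0]) cube([820, 340, 40]);
translate([40, 0, 760]) cube([820, 340, 40]);
translate([40, 0, 1140]) cube([820, 340, 40]);
translate([860, 0, 0]) cube([40, 340, 1180]);


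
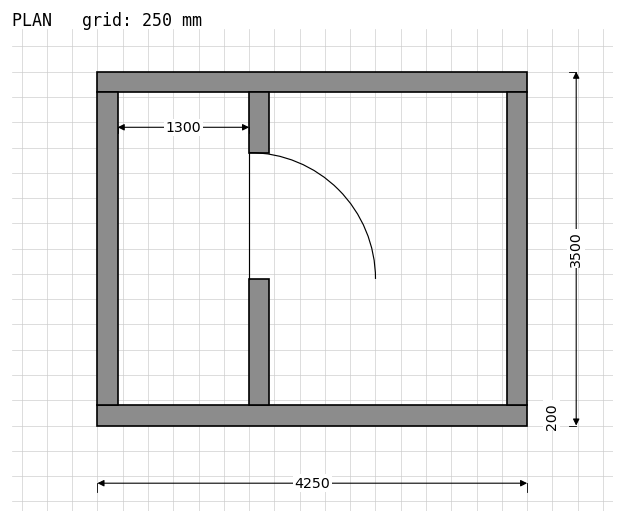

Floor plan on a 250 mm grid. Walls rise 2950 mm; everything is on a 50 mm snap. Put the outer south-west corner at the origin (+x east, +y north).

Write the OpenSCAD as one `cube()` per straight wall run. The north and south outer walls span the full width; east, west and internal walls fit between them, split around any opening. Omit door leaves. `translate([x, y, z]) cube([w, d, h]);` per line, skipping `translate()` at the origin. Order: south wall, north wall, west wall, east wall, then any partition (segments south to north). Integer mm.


cube([4250, 200, 2950]);
translate([0, 3300, 0]) cube([4250, 200, 2950]);
translate([0, 200, 0]) cube([200, 3100, 2950]);
translate([4050, 200, 0]) cube([200, 3100, 2950]);
translate([1500, 200, 0]) cube([200, 1250, 2950]);
translate([1500, 2700, 0]) cube([200, 600, 2950]);


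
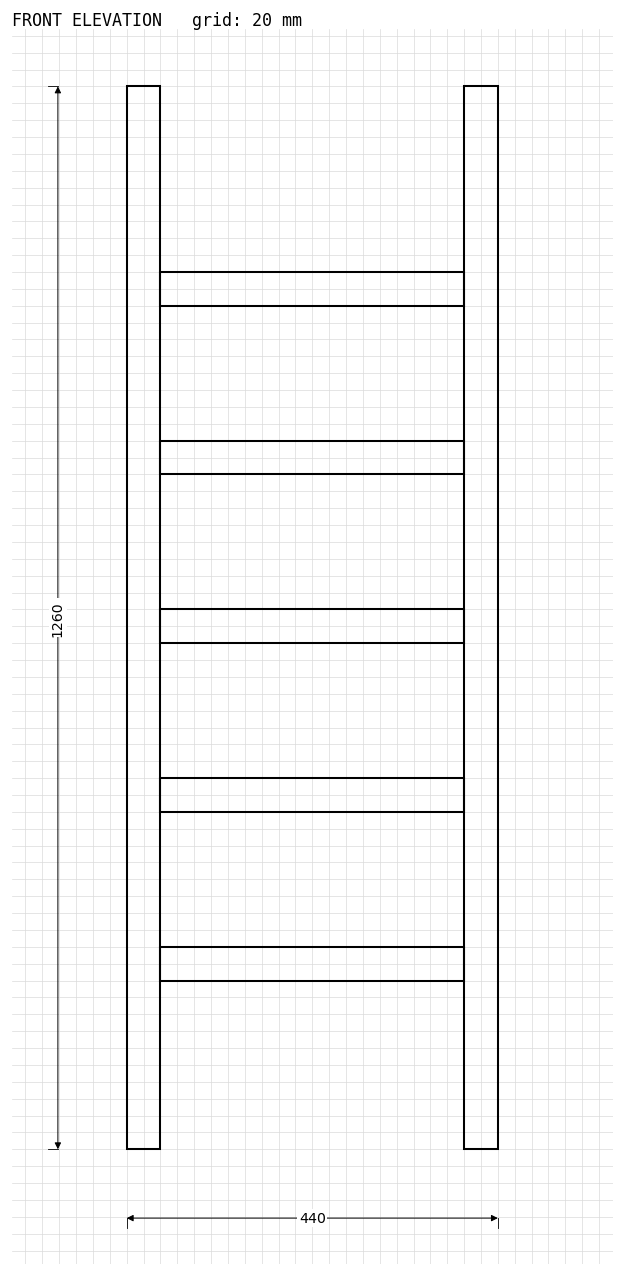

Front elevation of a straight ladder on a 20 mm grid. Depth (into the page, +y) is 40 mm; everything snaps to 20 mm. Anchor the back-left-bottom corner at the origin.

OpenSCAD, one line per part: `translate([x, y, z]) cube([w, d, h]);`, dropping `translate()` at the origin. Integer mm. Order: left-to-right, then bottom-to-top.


cube([40, 40, 1260]);
translate([40, 0, 200]) cube([360, 40, 40]);
translate([40, 0, 400]) cube([360, 40, 40]);
translate([40, 0, 600]) cube([360, 40, 40]);
translate([40, 0, 800]) cube([360, 40, 40]);
translate([40, 0, 1000]) cube([360, 40, 40]);
translate([400, 0, 0]) cube([40, 40, 1260]);


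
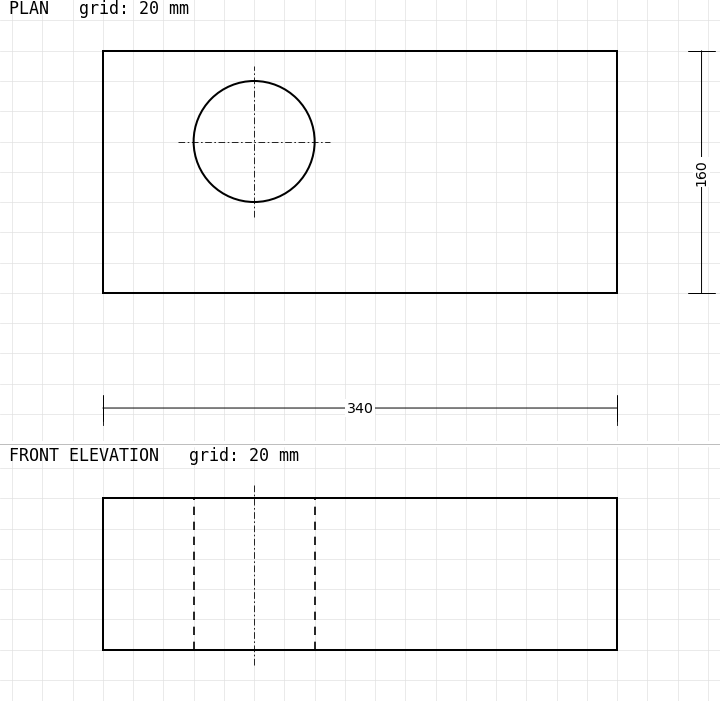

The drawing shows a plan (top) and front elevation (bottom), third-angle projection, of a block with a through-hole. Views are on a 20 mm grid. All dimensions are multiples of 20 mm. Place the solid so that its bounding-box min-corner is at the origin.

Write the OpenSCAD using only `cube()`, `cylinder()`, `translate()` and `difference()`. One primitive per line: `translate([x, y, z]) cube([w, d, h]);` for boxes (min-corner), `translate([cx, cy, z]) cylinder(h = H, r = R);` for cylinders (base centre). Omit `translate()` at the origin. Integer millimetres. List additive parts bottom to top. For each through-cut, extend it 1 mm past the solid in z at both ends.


difference() {
  cube([340, 160, 100]);
  translate([100, 100, -1]) cylinder(h = 102, r = 40);
}


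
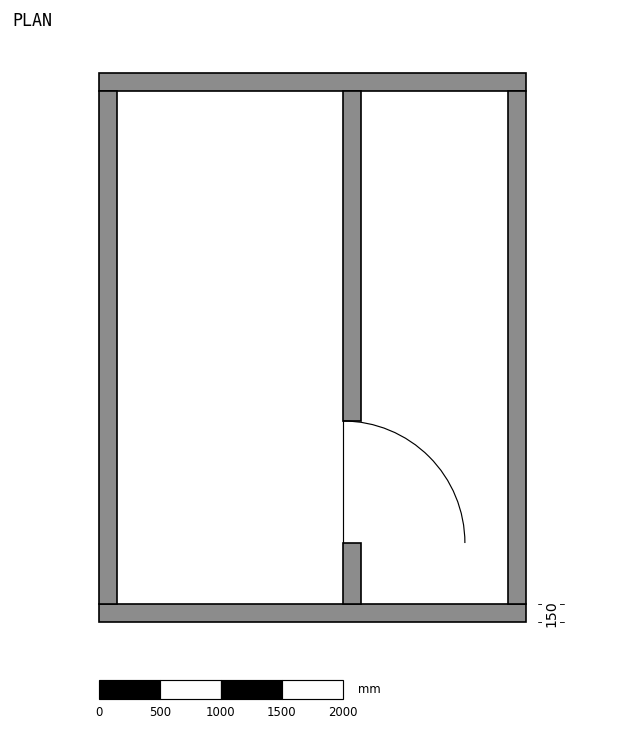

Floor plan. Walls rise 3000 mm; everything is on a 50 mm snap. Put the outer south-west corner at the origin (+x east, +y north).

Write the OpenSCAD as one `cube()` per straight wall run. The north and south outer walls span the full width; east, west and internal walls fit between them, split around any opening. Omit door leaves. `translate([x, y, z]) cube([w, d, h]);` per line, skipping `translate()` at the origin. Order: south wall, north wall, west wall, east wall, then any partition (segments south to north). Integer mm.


cube([3500, 150, 3000]);
translate([0, 4350, 0]) cube([3500, 150, 3000]);
translate([0, 150, 0]) cube([150, 4200, 3000]);
translate([3350, 150, 0]) cube([150, 4200, 3000]);
translate([2000, 150, 0]) cube([150, 500, 3000]);
translate([2000, 1650, 0]) cube([150, 2700, 3000]);
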